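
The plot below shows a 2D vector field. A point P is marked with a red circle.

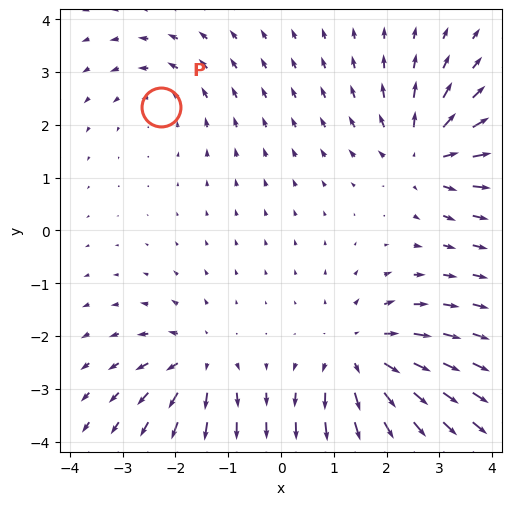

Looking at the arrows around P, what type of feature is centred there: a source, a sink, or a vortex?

At P (-2.3, 2.3) the arrows circulate counterclockwise. Divergence ≈0, curl about +2 — near-zero divergence with nonzero curl is a vortex.

vortex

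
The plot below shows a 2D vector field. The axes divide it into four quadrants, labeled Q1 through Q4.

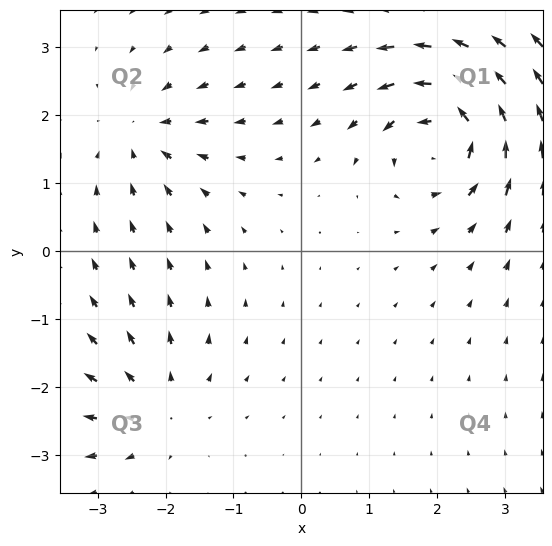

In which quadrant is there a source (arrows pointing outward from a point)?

Q3

The source sits at approximately (-2.1, -2.3), which lies in quadrant Q3. The divergence there is about +3, positive as expected for a source.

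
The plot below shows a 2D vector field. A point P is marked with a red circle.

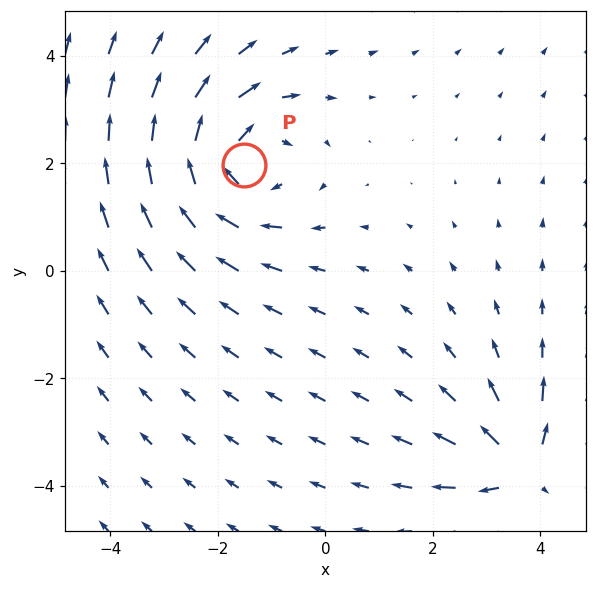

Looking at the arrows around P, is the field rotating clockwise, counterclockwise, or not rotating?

clockwise

Near P at (-1.5, 2.0) the arrows circulate clockwise. The curl (z-component) there is about -4; negative curl means clockwise rotation.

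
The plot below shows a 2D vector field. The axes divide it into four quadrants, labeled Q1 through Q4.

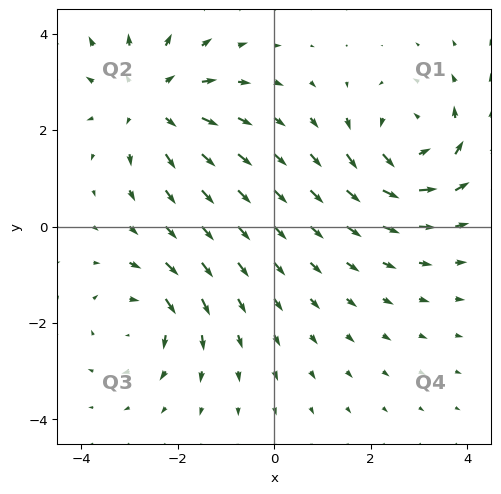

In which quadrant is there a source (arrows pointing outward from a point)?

The source sits at approximately (-2.5, 2.6), which lies in quadrant Q2. The divergence there is about +4, positive as expected for a source.

Q2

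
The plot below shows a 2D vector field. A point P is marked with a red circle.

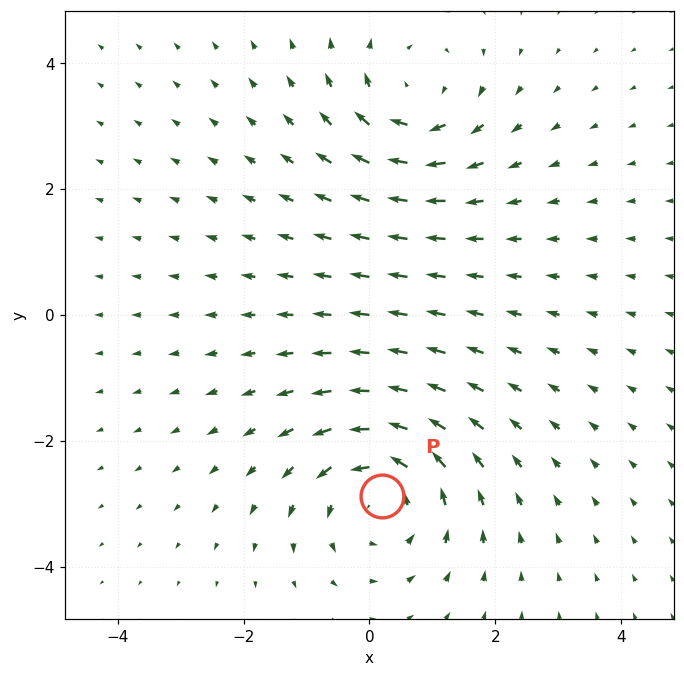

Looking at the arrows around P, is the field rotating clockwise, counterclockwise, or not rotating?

Near P at (0.2, -2.9) the arrows circulate counterclockwise. The curl (z-component) there is about +4; positive curl means counterclockwise rotation.

counterclockwise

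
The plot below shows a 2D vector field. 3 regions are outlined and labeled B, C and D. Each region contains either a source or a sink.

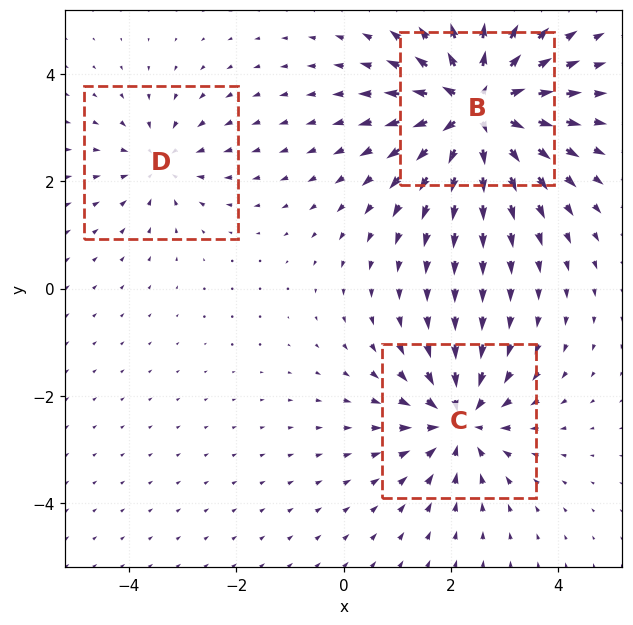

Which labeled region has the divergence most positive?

Divergence at each region's feature centre — B: about +6, C: about -4, D: about -2. Region B is most positive.

B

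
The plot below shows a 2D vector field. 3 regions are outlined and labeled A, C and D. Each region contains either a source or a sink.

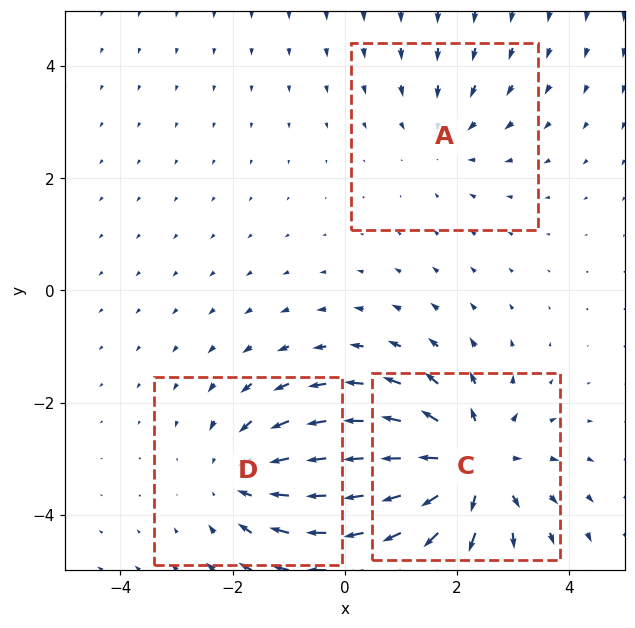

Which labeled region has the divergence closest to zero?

Divergence at each region's feature centre — A: about -2, C: about +4, D: about -3. Region A is closest to zero.

A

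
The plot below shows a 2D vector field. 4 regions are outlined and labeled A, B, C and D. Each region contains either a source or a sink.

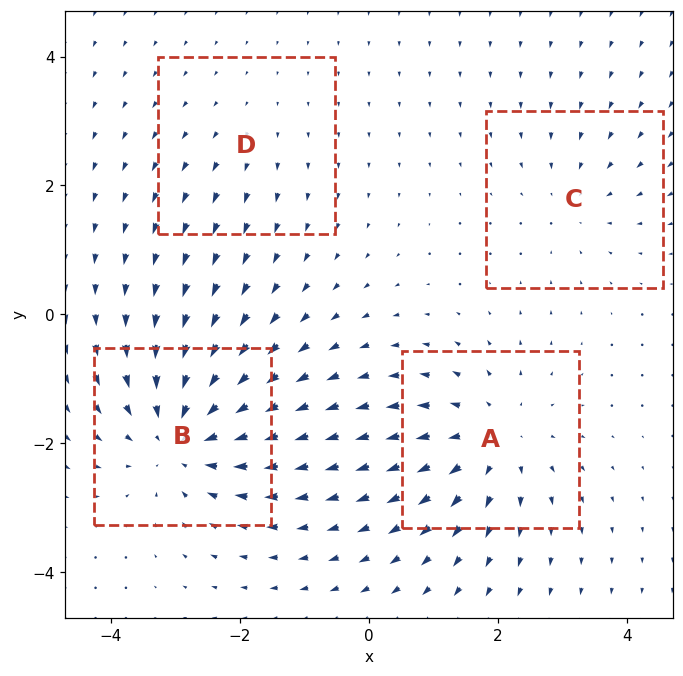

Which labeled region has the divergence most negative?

Divergence at each region's feature centre — A: about +5, B: about -6, C: about -3, D: about +2. Region B is most negative.

B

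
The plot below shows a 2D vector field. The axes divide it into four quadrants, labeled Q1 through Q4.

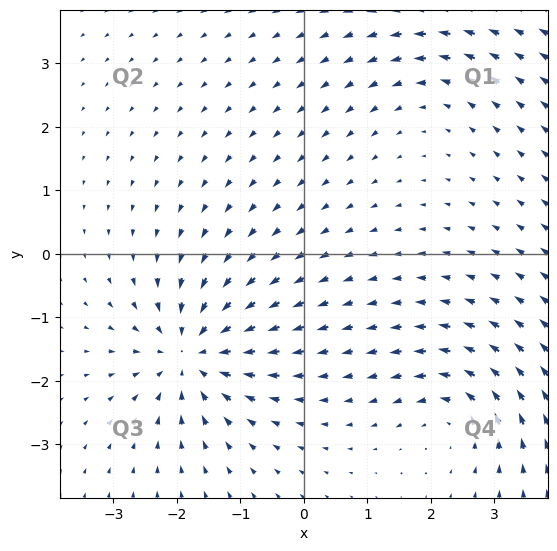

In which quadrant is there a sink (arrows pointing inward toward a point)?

The sink sits at approximately (-1.8, -1.6), which lies in quadrant Q3. The divergence there is about -6, negative as expected for a sink.

Q3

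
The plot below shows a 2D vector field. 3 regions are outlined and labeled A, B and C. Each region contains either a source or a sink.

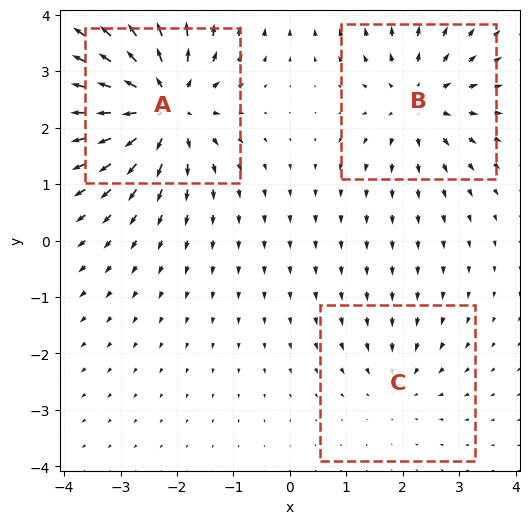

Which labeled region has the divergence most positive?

Divergence at each region's feature centre — A: about +6, B: about +4, C: about -2. Region A is most positive.

A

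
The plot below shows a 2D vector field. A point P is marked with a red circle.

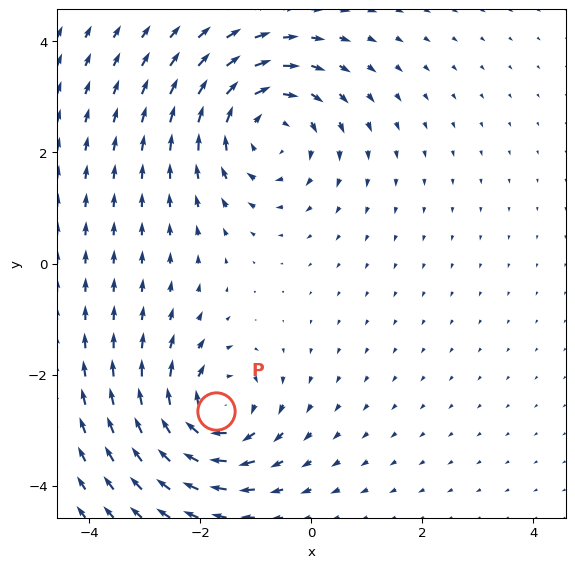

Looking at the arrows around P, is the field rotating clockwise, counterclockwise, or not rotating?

clockwise

Near P at (-1.7, -2.7) the arrows circulate clockwise. The curl (z-component) there is about -5; negative curl means clockwise rotation.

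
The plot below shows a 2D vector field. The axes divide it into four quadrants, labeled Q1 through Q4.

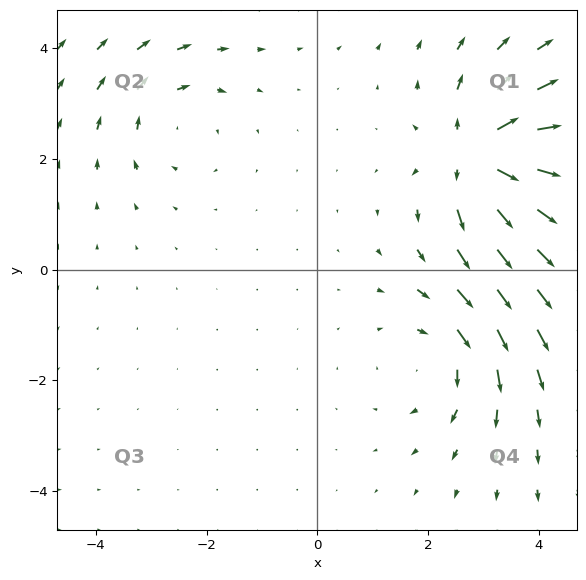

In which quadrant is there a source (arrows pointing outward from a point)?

The source sits at approximately (2.9, 2.0), which lies in quadrant Q1. The divergence there is about +6, positive as expected for a source.

Q1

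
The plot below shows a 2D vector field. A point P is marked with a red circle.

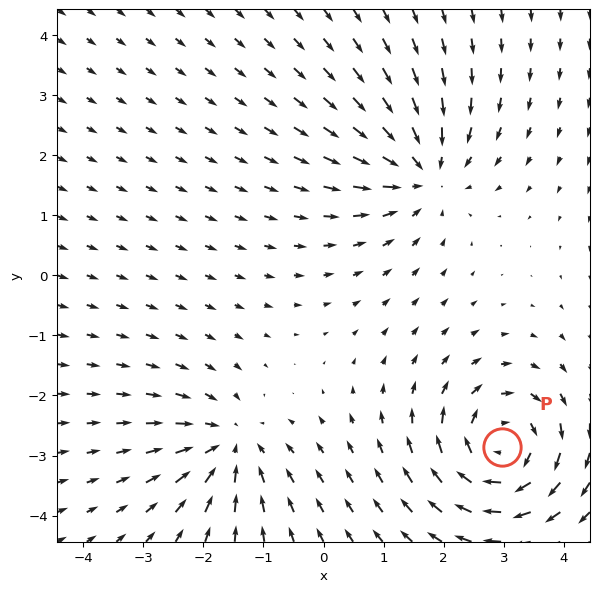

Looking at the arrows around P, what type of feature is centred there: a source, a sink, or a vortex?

vortex

At P (3.0, -2.9) the arrows circulate clockwise. Divergence ≈0, curl about -5 — near-zero divergence with nonzero curl is a vortex.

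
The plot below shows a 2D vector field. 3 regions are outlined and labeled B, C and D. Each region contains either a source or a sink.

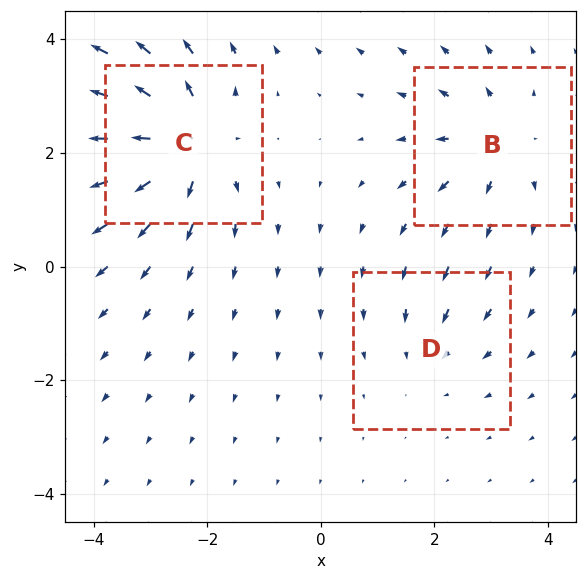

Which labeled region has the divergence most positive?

C

Divergence at each region's feature centre — B: about +4, C: about +6, D: about -2. Region C is most positive.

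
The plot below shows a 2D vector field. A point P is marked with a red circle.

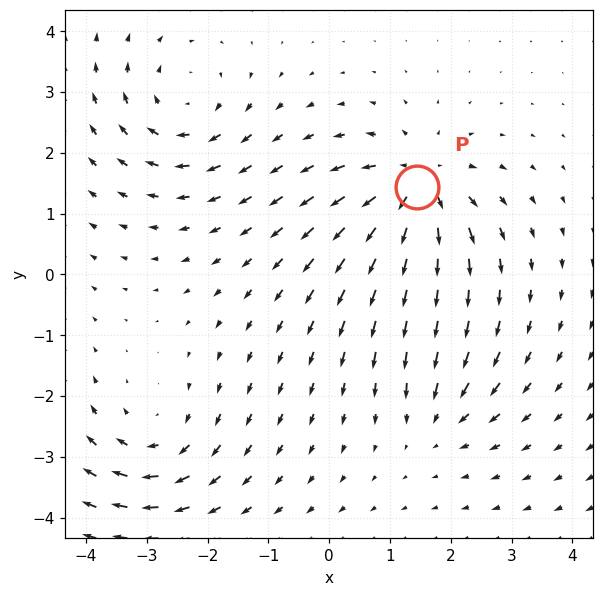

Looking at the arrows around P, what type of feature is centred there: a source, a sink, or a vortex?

At P (1.4, 1.4) the arrows spread outward. Divergence about +6, curl ≈0 — positive divergence with near-zero curl is a source.

source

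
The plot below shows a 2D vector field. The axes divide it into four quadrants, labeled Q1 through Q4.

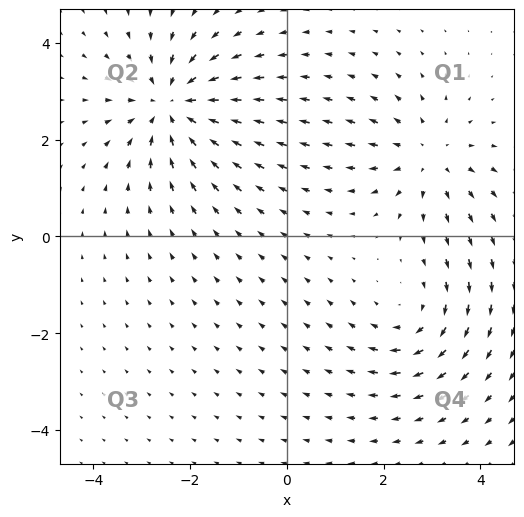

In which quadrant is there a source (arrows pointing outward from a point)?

Q1

The source sits at approximately (2.9, 1.6), which lies in quadrant Q1. The divergence there is about +3, positive as expected for a source.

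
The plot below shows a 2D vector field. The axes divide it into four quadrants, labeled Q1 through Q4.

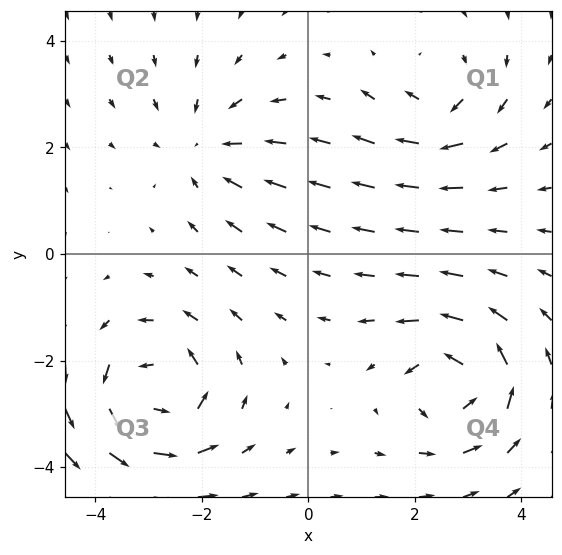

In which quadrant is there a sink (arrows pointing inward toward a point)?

The sink sits at approximately (-1.9, 2.0), which lies in quadrant Q2. The divergence there is about -3, negative as expected for a sink.

Q2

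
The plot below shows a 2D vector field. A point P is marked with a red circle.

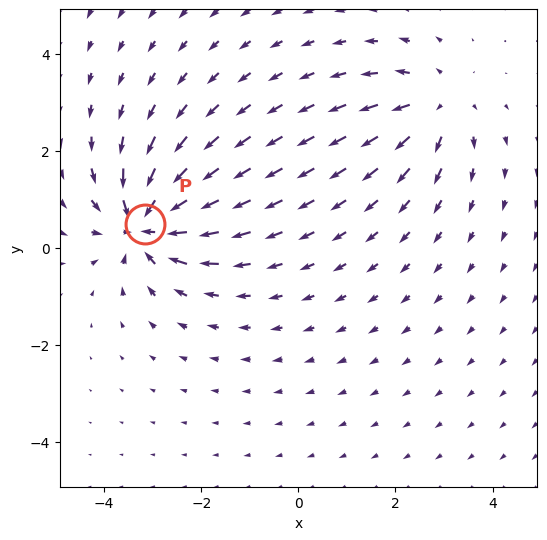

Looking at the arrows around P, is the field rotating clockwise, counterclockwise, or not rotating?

not rotating

Near P at (-3.2, 0.5) the arrows show no circulation. The curl there is ≈0.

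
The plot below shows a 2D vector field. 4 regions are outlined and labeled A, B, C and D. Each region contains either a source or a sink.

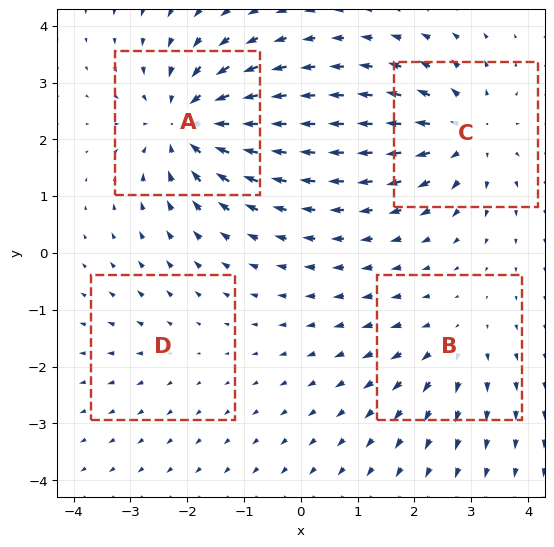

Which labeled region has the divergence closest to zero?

Divergence at each region's feature centre — A: about -7, B: about +3, C: about +5, D: about +2. Region D is closest to zero.

D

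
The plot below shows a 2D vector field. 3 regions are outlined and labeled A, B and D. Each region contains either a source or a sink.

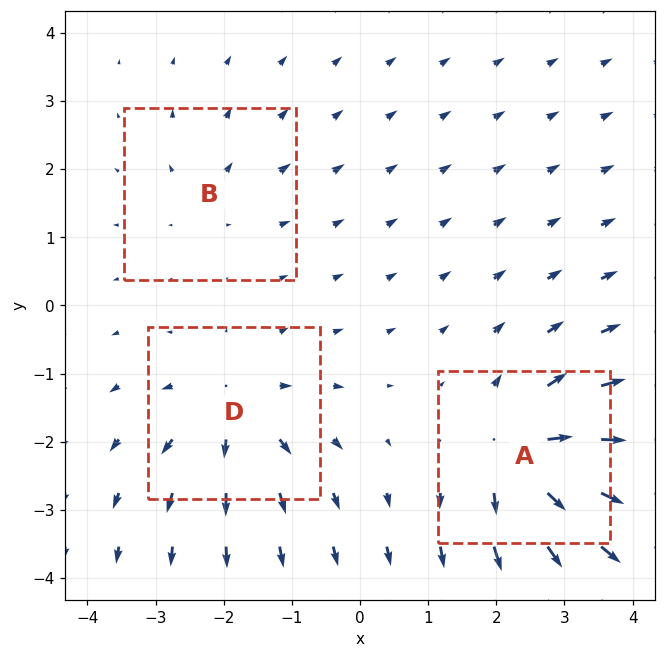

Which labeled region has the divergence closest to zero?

B

Divergence at each region's feature centre — A: about +6, B: about +2, D: about +4. Region B is closest to zero.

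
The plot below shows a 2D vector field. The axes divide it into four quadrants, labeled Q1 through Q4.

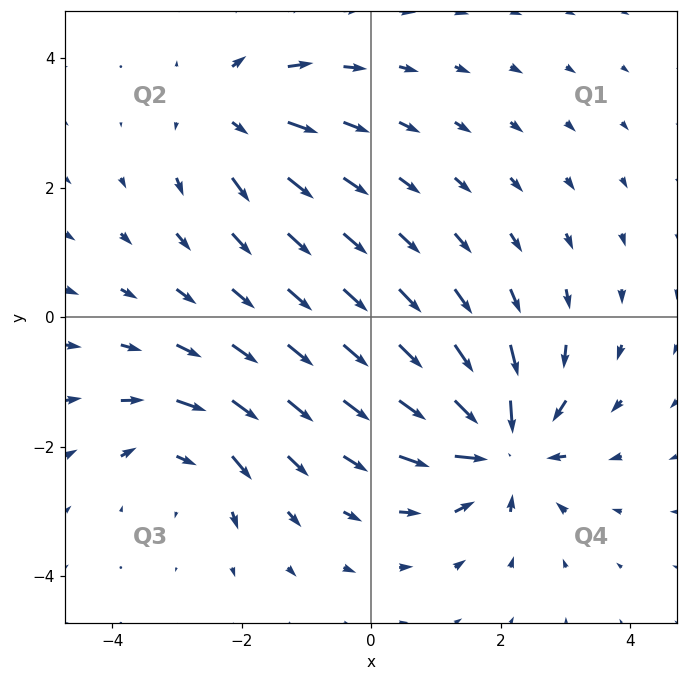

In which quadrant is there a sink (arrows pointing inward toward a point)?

Q4

The sink sits at approximately (2.0, -2.0), which lies in quadrant Q4. The divergence there is about -7, negative as expected for a sink.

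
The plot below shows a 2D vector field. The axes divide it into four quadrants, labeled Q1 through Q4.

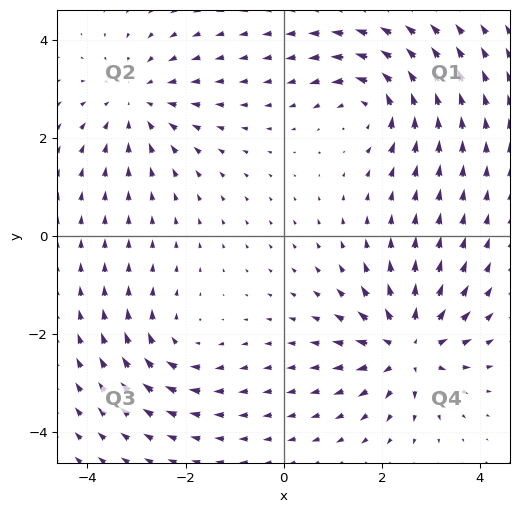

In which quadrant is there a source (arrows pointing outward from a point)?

Q4

The source sits at approximately (2.5, -2.3), which lies in quadrant Q4. The divergence there is about +5, positive as expected for a source.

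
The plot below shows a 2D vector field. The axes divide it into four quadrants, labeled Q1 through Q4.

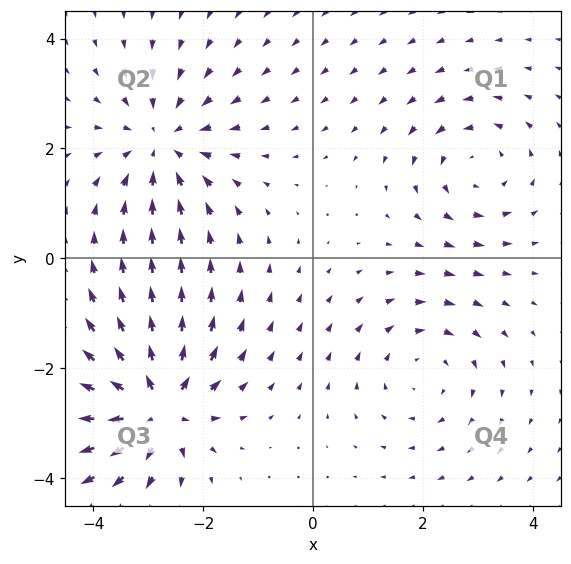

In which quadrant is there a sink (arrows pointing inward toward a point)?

The sink sits at approximately (-2.7, 2.1), which lies in quadrant Q2. The divergence there is about -3, negative as expected for a sink.

Q2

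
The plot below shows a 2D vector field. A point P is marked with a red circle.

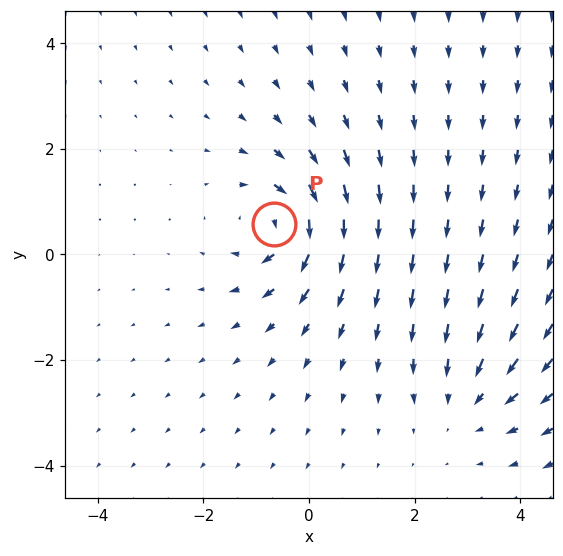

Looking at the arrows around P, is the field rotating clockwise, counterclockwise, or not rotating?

clockwise

Near P at (-0.7, 0.6) the arrows circulate clockwise. The curl (z-component) there is about -5; negative curl means clockwise rotation.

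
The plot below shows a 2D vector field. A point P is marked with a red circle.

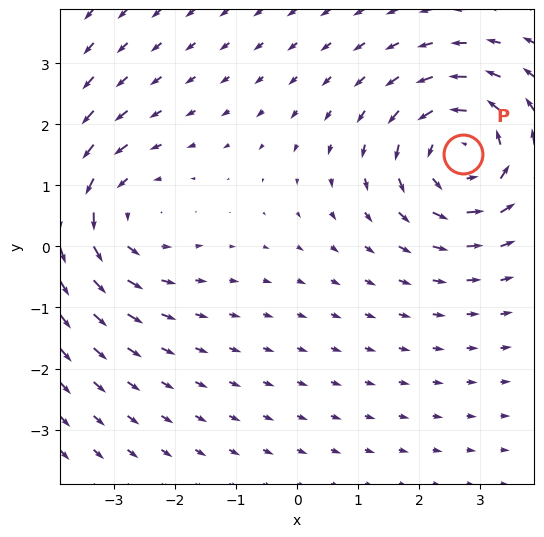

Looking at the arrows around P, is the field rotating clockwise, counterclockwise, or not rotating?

counterclockwise

Near P at (2.7, 1.5) the arrows circulate counterclockwise. The curl (z-component) there is about +5; positive curl means counterclockwise rotation.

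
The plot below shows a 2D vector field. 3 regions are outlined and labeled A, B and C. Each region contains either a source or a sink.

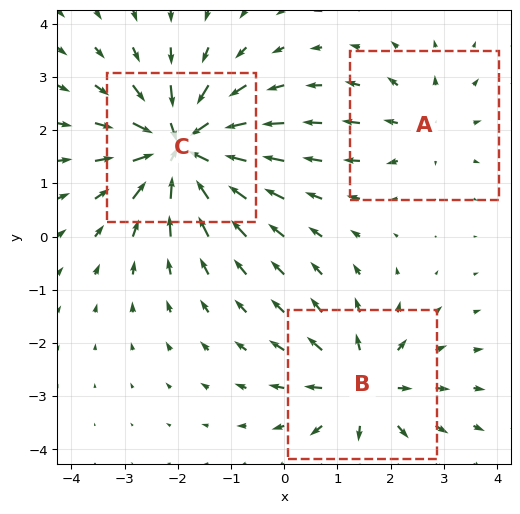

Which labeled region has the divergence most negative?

C

Divergence at each region's feature centre — A: about +2, B: about +4, C: about -6. Region C is most negative.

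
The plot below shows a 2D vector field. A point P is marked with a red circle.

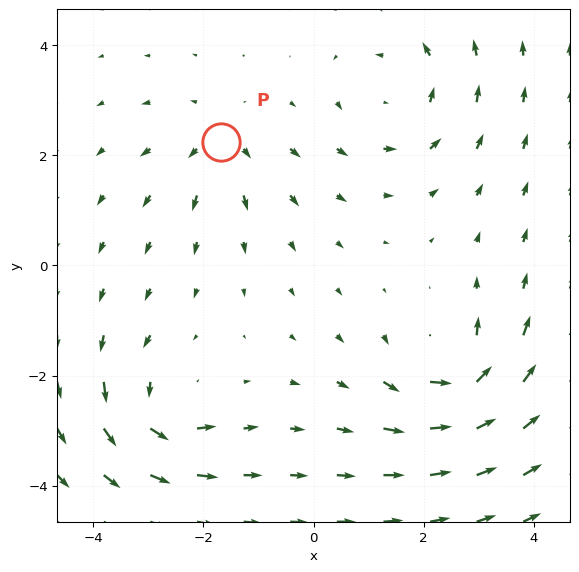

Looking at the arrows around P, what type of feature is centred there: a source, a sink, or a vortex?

source

At P (-1.7, 2.2) the arrows spread outward. Divergence about +3, curl ≈0 — positive divergence with near-zero curl is a source.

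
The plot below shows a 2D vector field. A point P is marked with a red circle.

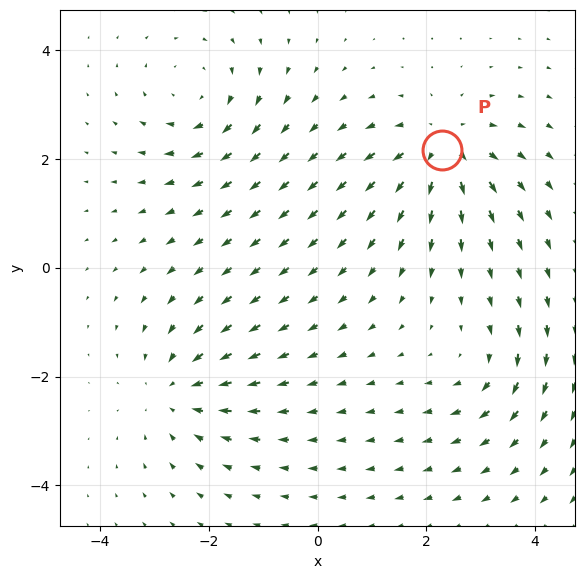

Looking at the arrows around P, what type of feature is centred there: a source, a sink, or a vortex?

At P (2.3, 2.2) the arrows spread outward. Divergence about +6, curl ≈0 — positive divergence with near-zero curl is a source.

source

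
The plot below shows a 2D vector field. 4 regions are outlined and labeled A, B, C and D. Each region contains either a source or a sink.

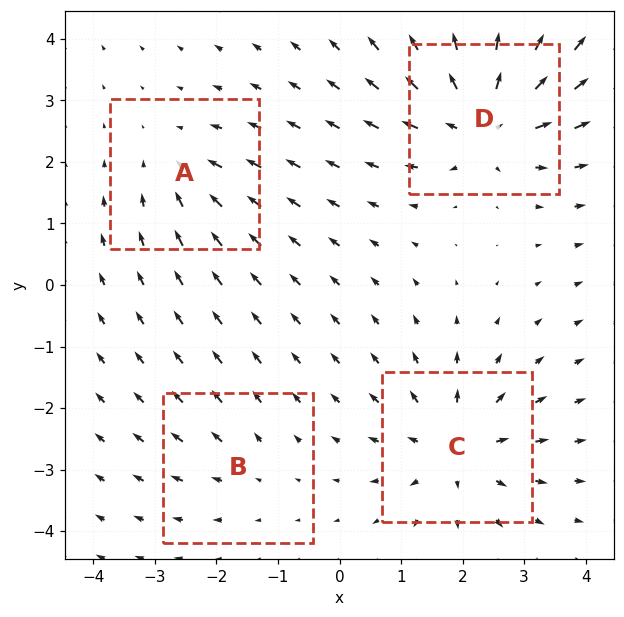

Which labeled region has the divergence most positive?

Divergence at each region's feature centre — A: about -3, B: about +2, C: about +6, D: about +7. Region D is most positive.

D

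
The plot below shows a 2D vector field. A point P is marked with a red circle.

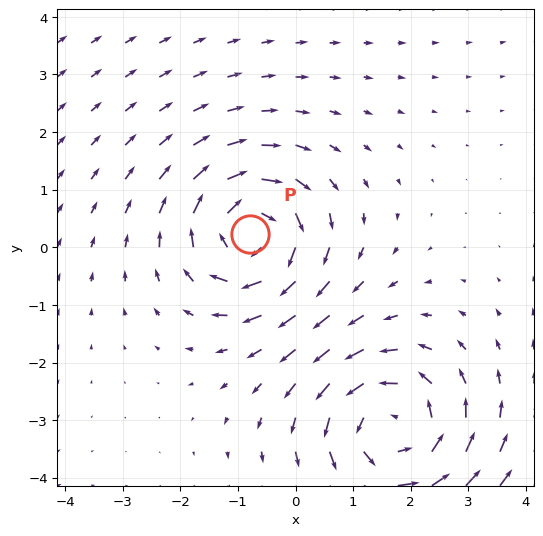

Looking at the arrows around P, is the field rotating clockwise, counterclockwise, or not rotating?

Near P at (-0.8, 0.2) the arrows circulate clockwise. The curl (z-component) there is about -5; negative curl means clockwise rotation.

clockwise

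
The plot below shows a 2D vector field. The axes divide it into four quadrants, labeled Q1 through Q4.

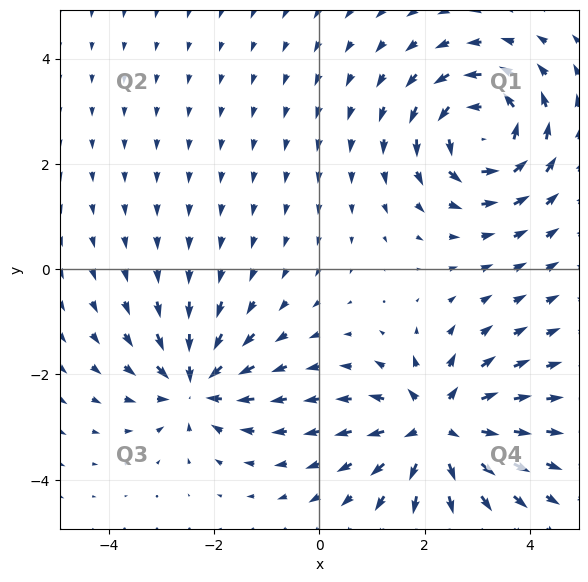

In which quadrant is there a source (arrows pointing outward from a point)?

Q4

The source sits at approximately (2.3, -3.0), which lies in quadrant Q4. The divergence there is about +5, positive as expected for a source.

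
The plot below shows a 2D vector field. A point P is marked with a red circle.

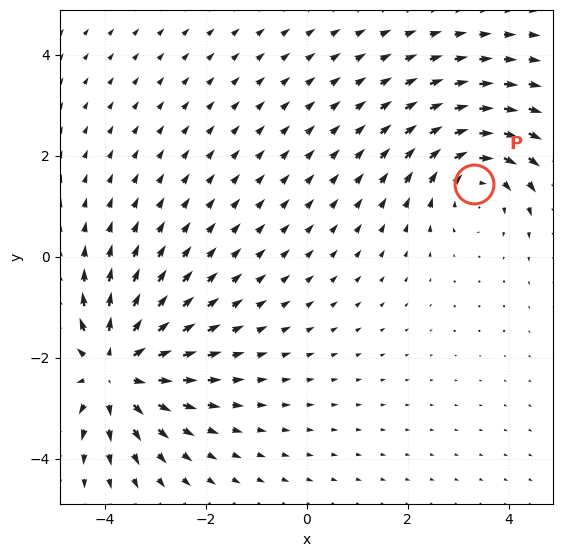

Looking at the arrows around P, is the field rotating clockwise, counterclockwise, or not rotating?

Near P at (3.3, 1.5) the arrows circulate clockwise. The curl (z-component) there is about -3; negative curl means clockwise rotation.

clockwise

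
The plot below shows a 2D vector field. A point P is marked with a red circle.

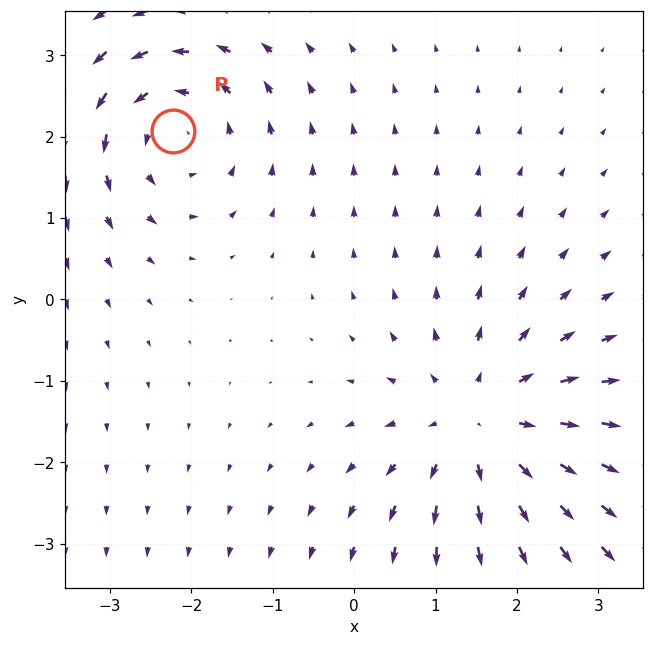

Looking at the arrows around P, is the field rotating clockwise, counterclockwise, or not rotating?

Near P at (-2.2, 2.1) the arrows circulate counterclockwise. The curl (z-component) there is about +3; positive curl means counterclockwise rotation.

counterclockwise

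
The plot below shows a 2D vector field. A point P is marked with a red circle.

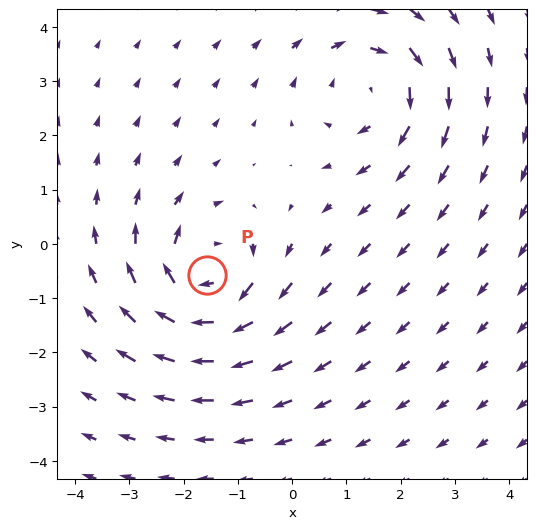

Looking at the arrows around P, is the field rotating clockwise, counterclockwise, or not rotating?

Near P at (-1.6, -0.6) the arrows circulate clockwise. The curl (z-component) there is about -5; negative curl means clockwise rotation.

clockwise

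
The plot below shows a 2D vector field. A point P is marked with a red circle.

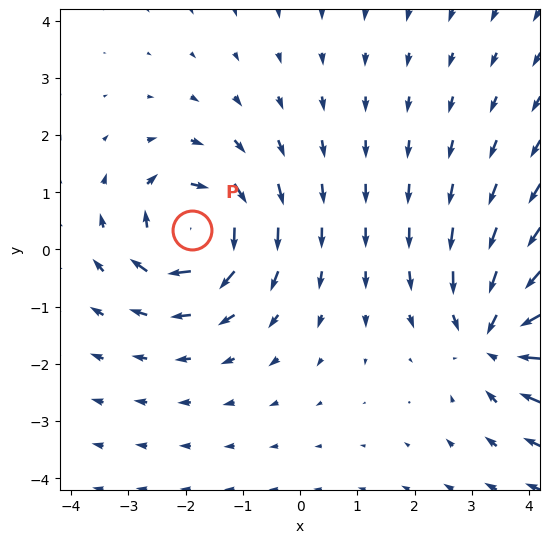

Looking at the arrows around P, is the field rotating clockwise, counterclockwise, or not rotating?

Near P at (-1.9, 0.3) the arrows circulate clockwise. The curl (z-component) there is about -5; negative curl means clockwise rotation.

clockwise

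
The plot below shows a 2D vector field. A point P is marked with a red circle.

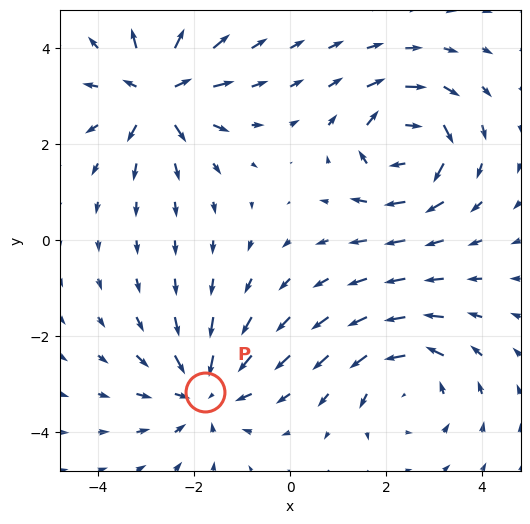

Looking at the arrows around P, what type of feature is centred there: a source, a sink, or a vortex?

sink

At P (-1.8, -3.2) the arrows converge inward. Divergence about -4, curl ≈0 — negative divergence with near-zero curl is a sink.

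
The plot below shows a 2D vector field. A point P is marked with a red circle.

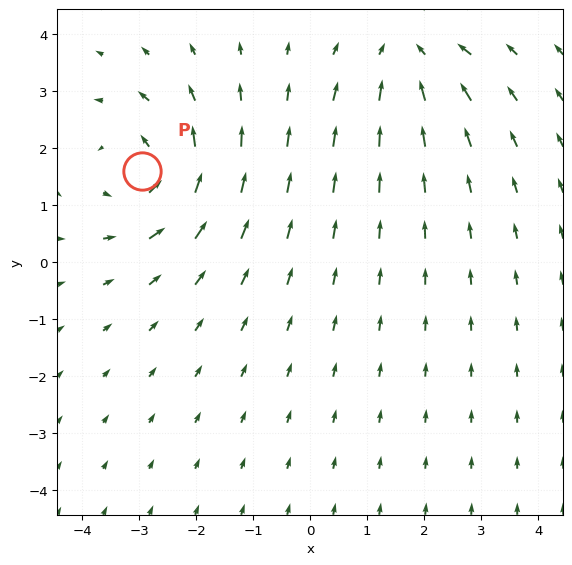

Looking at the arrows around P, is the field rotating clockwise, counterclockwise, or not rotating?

Near P at (-2.9, 1.6) the arrows circulate counterclockwise. The curl (z-component) there is about +6; positive curl means counterclockwise rotation.

counterclockwise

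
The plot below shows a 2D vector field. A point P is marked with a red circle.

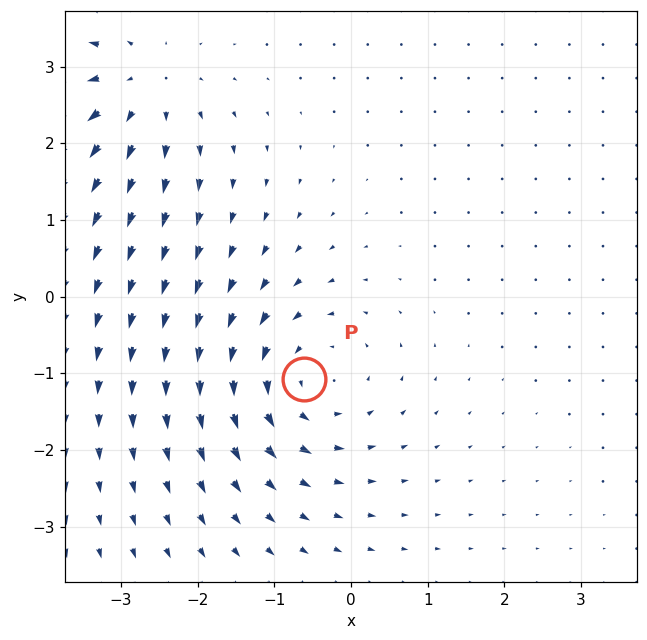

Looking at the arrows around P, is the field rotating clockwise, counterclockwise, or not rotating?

counterclockwise

Near P at (-0.6, -1.1) the arrows circulate counterclockwise. The curl (z-component) there is about +4; positive curl means counterclockwise rotation.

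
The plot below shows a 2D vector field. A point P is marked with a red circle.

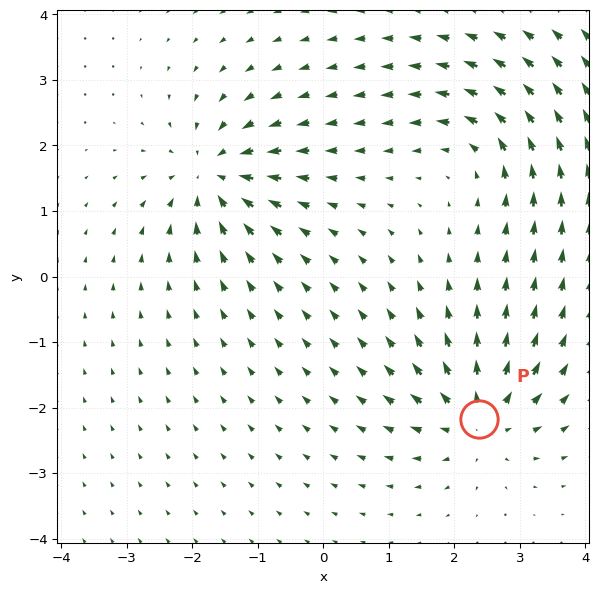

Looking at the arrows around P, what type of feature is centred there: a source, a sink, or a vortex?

source

At P (2.4, -2.2) the arrows spread outward. Divergence about +6, curl ≈0 — positive divergence with near-zero curl is a source.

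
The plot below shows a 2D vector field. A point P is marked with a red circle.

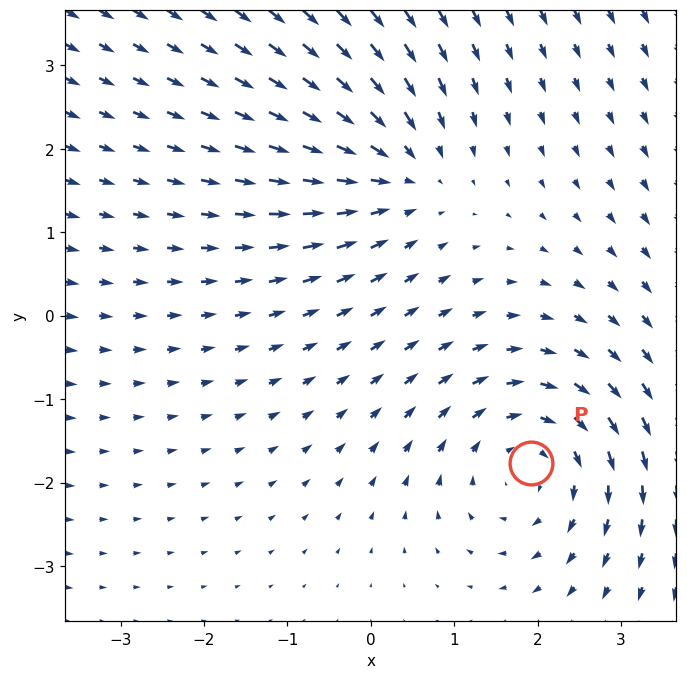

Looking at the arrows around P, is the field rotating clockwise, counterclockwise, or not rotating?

clockwise

Near P at (1.9, -1.8) the arrows circulate clockwise. The curl (z-component) there is about -3; negative curl means clockwise rotation.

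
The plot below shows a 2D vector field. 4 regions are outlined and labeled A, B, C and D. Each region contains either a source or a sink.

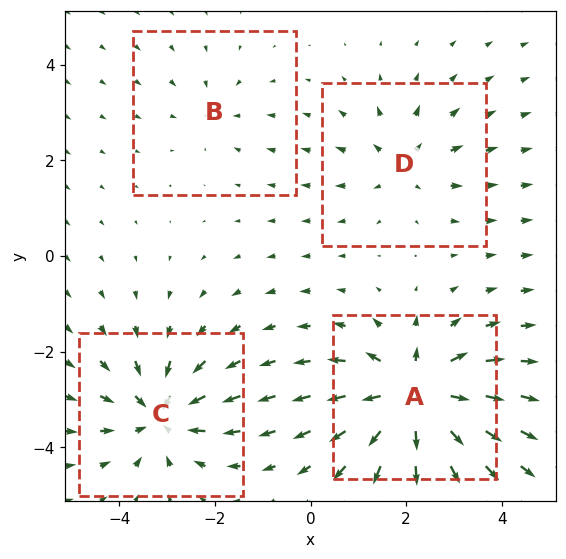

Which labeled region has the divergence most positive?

A

Divergence at each region's feature centre — A: about +7, B: about -2, C: about -5, D: about +3. Region A is most positive.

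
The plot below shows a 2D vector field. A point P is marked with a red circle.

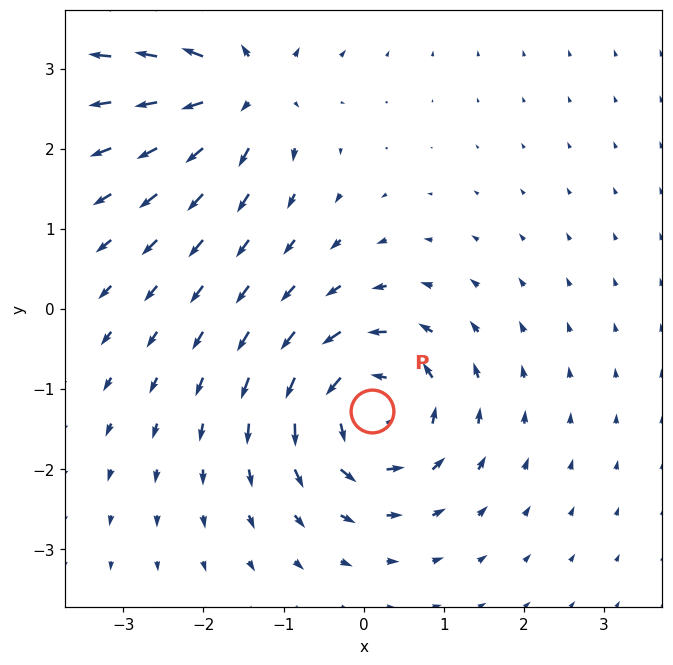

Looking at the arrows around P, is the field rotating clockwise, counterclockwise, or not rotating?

Near P at (0.1, -1.3) the arrows circulate counterclockwise. The curl (z-component) there is about +6; positive curl means counterclockwise rotation.

counterclockwise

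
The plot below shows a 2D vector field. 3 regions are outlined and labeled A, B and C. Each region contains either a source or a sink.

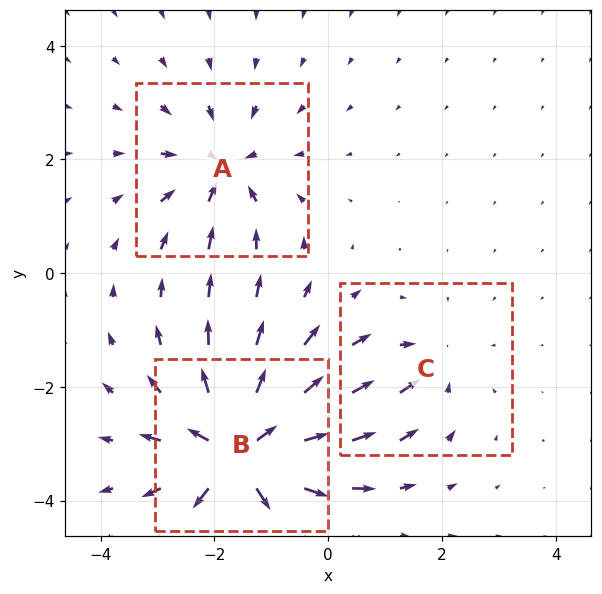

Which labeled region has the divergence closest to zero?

C

Divergence at each region's feature centre — A: about -3, B: about +6, C: about -2. Region C is closest to zero.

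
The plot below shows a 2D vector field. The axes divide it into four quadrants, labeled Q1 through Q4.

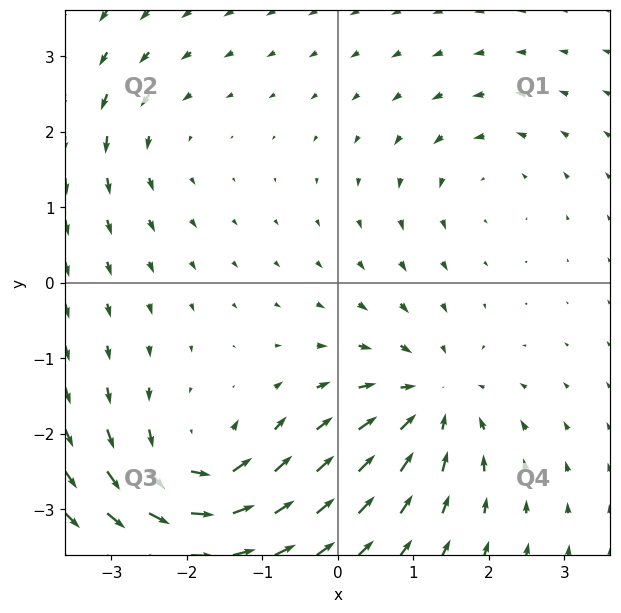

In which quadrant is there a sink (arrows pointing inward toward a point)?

Q4

The sink sits at approximately (1.3, -1.6), which lies in quadrant Q4. The divergence there is about -5, negative as expected for a sink.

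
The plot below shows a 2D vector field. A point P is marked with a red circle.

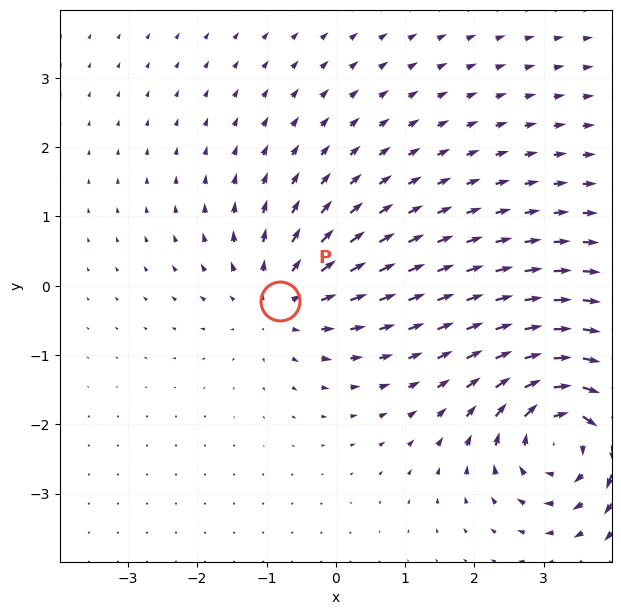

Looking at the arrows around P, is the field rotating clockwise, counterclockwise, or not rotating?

Near P at (-0.8, -0.2) the arrows show no circulation. The curl there is ≈0.

not rotating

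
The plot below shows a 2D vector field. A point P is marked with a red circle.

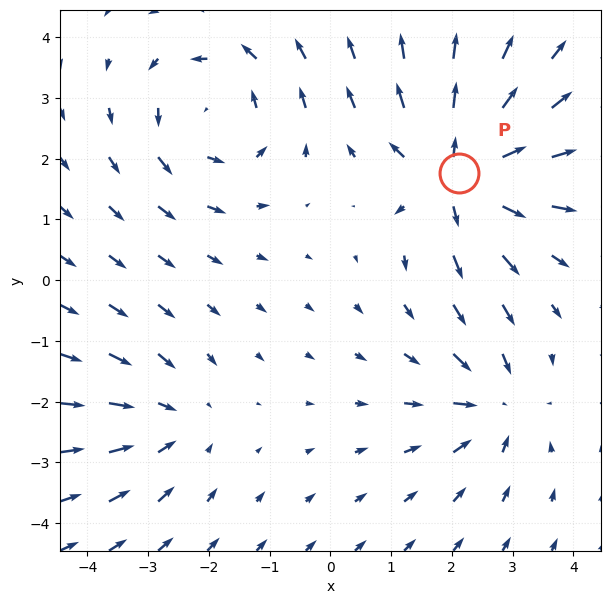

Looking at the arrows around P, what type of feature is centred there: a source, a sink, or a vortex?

At P (2.1, 1.8) the arrows spread outward. Divergence about +6, curl ≈0 — positive divergence with near-zero curl is a source.

source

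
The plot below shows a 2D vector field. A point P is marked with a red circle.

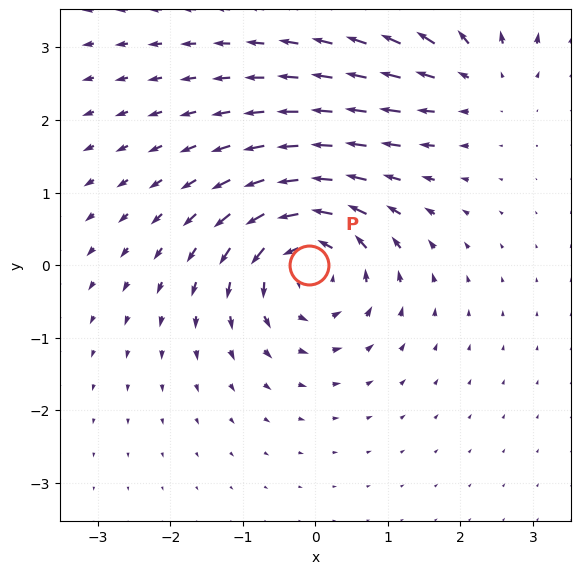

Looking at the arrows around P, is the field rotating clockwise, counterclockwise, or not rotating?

Near P at (-0.1, -0.0) the arrows circulate counterclockwise. The curl (z-component) there is about +6; positive curl means counterclockwise rotation.

counterclockwise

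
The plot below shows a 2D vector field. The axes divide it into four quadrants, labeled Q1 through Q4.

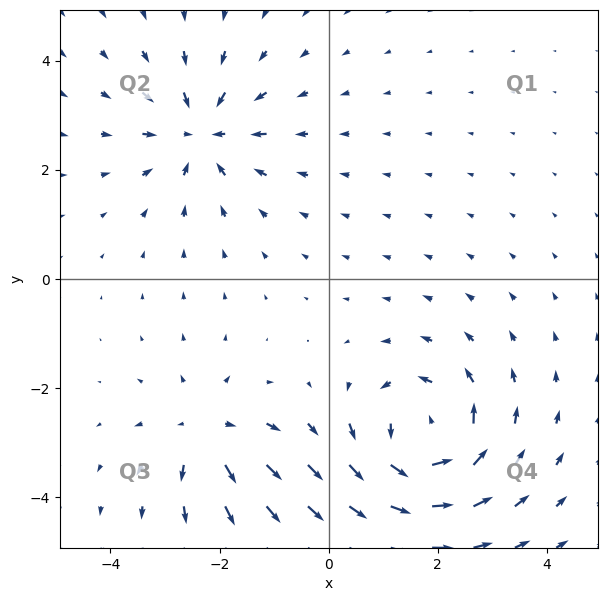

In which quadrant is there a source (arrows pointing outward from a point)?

The source sits at approximately (-2.2, -2.8), which lies in quadrant Q3. The divergence there is about +3, positive as expected for a source.

Q3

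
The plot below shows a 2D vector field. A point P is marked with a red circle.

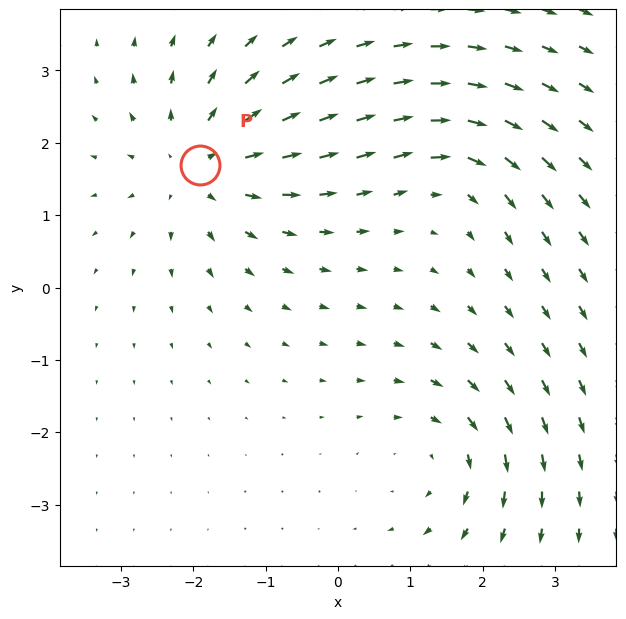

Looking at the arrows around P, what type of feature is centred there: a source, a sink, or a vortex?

source

At P (-1.9, 1.7) the arrows spread outward. Divergence about +4, curl ≈0 — positive divergence with near-zero curl is a source.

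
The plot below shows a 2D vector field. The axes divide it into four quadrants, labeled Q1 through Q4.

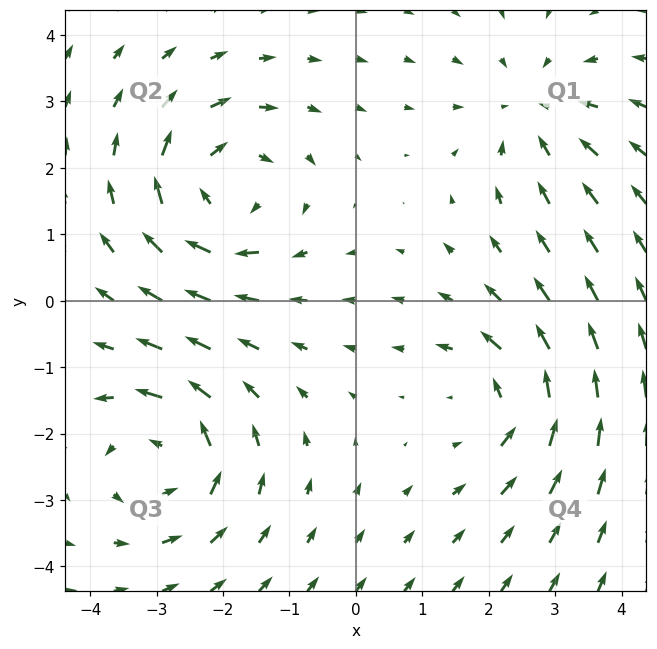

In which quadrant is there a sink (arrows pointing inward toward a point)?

Q1

The sink sits at approximately (2.7, 2.8), which lies in quadrant Q1. The divergence there is about -3, negative as expected for a sink.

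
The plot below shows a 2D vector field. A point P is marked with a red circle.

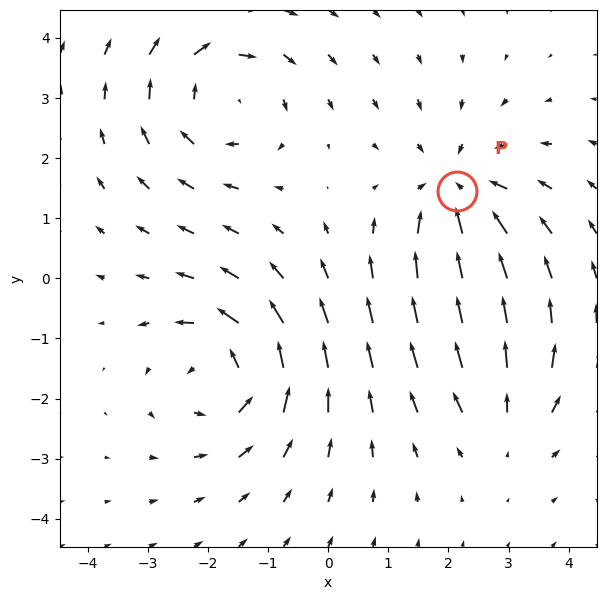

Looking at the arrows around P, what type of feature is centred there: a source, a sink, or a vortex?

At P (2.1, 1.4) the arrows converge inward. Divergence about -4, curl ≈0 — negative divergence with near-zero curl is a sink.

sink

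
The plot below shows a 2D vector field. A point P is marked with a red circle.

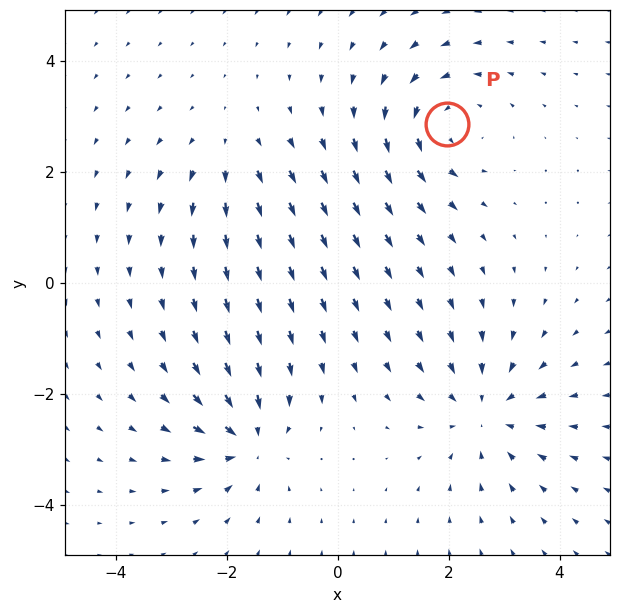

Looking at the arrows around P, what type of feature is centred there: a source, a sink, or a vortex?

vortex

At P (2.0, 2.9) the arrows circulate counterclockwise. Divergence ≈0, curl about +4 — near-zero divergence with nonzero curl is a vortex.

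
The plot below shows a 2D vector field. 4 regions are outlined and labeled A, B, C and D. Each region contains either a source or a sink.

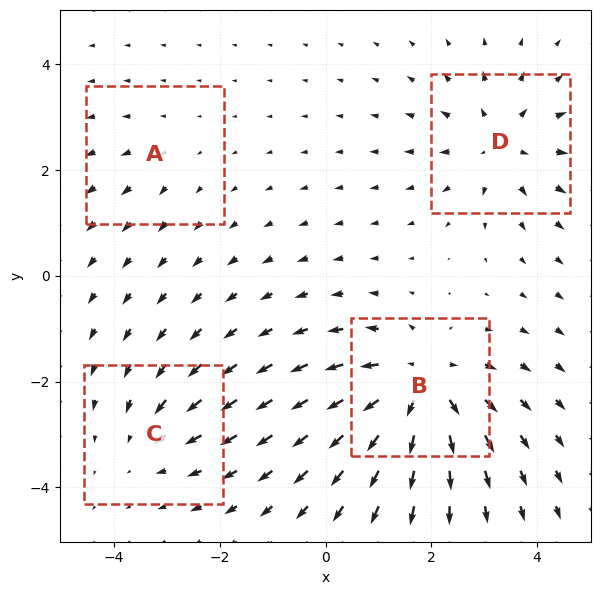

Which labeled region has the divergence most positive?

Divergence at each region's feature centre — A: about +2, B: about +7, C: about -3, D: about +5. Region B is most positive.

B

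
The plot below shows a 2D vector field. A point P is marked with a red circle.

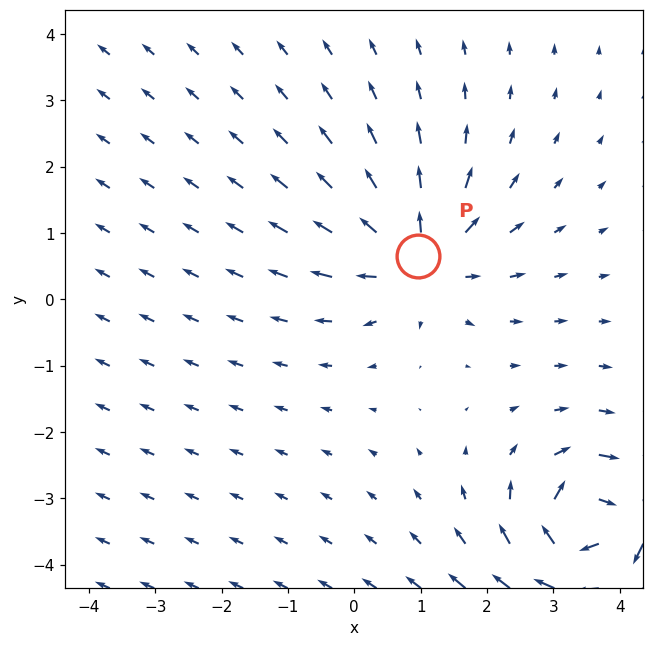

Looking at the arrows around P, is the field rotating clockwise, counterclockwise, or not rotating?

Near P at (1.0, 0.6) the arrows show no circulation. The curl there is ≈0.

not rotating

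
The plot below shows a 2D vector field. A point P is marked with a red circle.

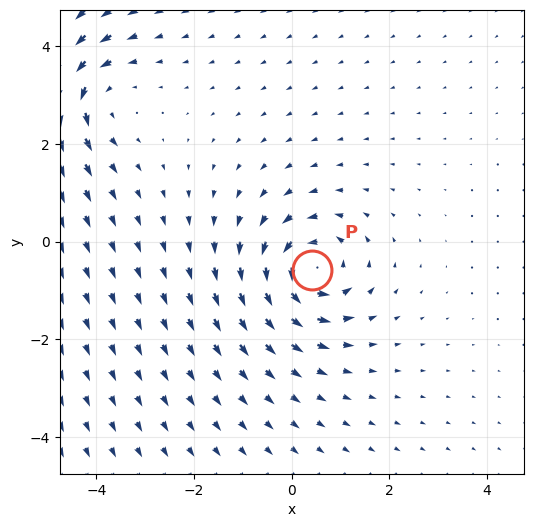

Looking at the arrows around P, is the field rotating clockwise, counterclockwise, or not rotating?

counterclockwise

Near P at (0.4, -0.6) the arrows circulate counterclockwise. The curl (z-component) there is about +5; positive curl means counterclockwise rotation.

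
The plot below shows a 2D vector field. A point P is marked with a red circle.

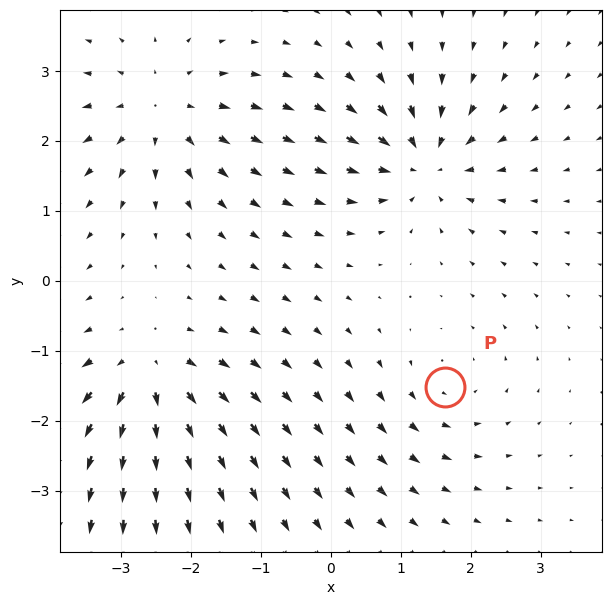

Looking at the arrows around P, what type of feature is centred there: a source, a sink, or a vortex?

vortex

At P (1.6, -1.5) the arrows circulate counterclockwise. Divergence ≈0, curl about +3 — near-zero divergence with nonzero curl is a vortex.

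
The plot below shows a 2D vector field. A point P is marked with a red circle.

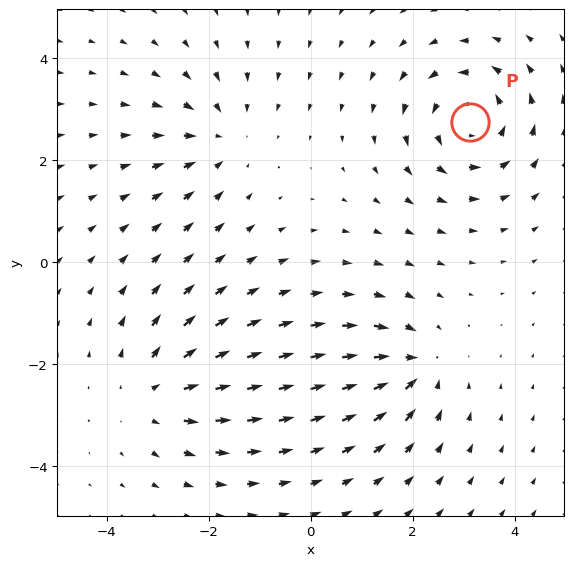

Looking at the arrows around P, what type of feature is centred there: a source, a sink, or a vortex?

At P (3.1, 2.8) the arrows circulate counterclockwise. Divergence ≈0, curl about +5 — near-zero divergence with nonzero curl is a vortex.

vortex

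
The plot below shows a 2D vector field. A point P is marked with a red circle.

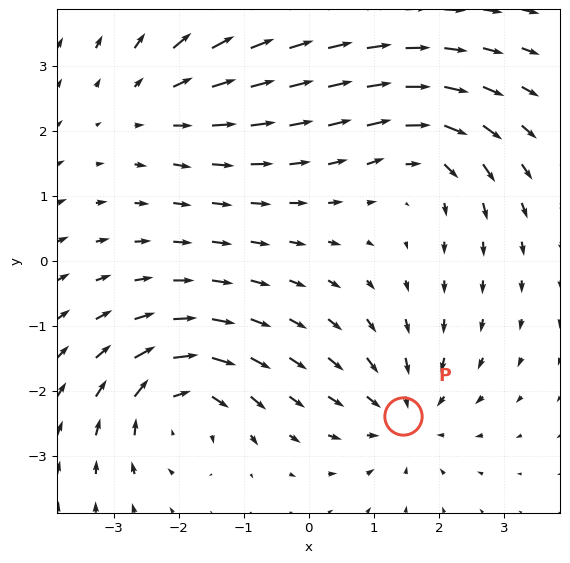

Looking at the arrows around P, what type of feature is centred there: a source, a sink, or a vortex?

sink

At P (1.5, -2.4) the arrows converge inward. Divergence about -4, curl ≈0 — negative divergence with near-zero curl is a sink.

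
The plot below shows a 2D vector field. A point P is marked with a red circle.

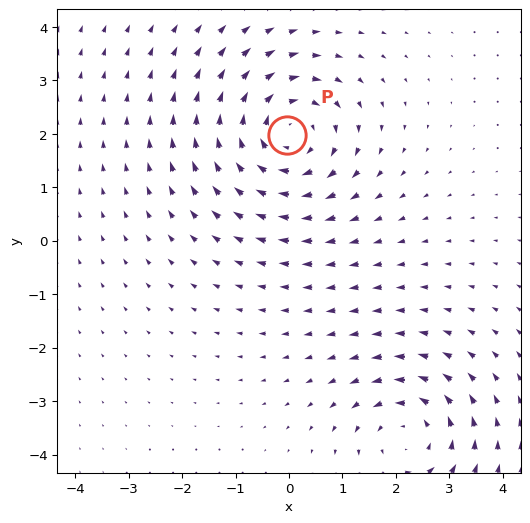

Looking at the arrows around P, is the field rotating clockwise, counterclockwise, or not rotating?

clockwise

Near P at (-0.0, 2.0) the arrows circulate clockwise. The curl (z-component) there is about -5; negative curl means clockwise rotation.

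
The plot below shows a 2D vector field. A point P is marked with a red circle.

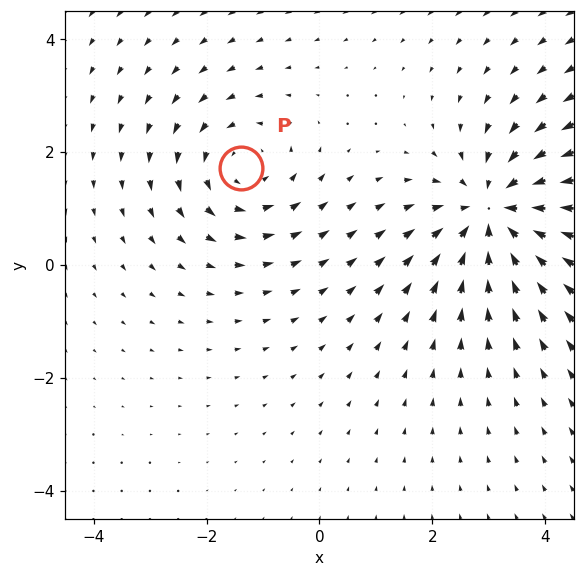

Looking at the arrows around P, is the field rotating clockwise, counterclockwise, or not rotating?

counterclockwise

Near P at (-1.4, 1.7) the arrows circulate counterclockwise. The curl (z-component) there is about +3; positive curl means counterclockwise rotation.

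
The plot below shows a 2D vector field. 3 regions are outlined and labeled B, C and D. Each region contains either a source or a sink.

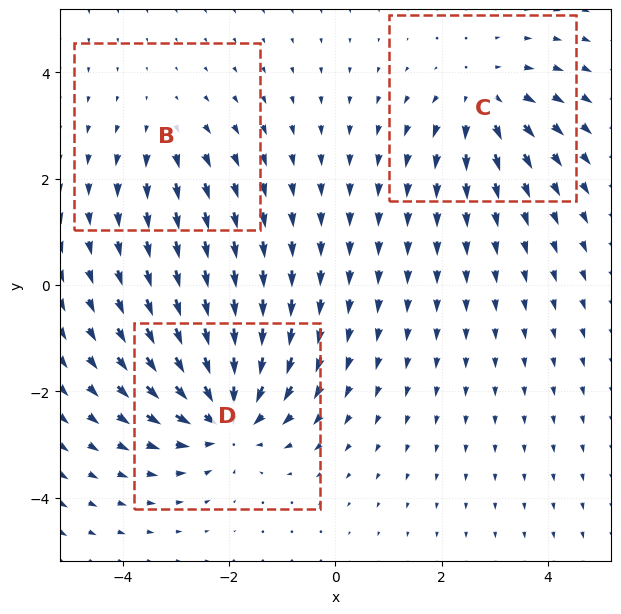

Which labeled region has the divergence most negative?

Divergence at each region's feature centre — B: about +2, C: about +3, D: about -5. Region D is most negative.

D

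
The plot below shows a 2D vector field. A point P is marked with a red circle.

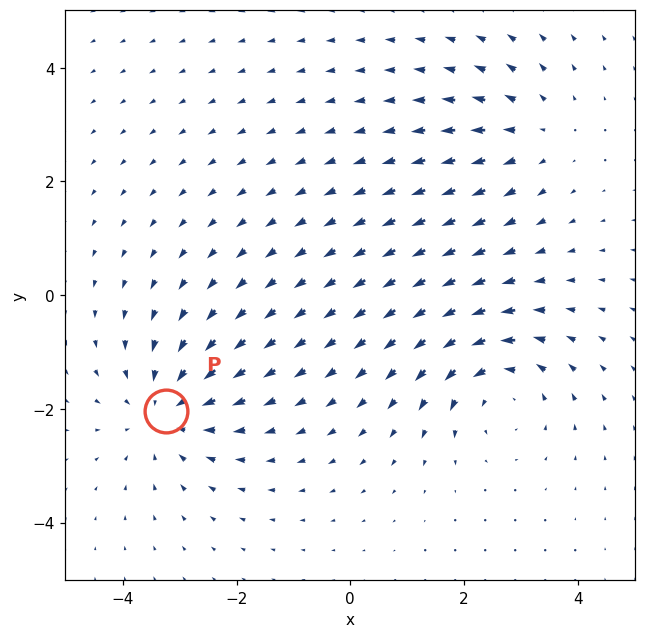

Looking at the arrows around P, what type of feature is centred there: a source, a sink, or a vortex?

At P (-3.2, -2.0) the arrows converge inward. Divergence about -4, curl ≈0 — negative divergence with near-zero curl is a sink.

sink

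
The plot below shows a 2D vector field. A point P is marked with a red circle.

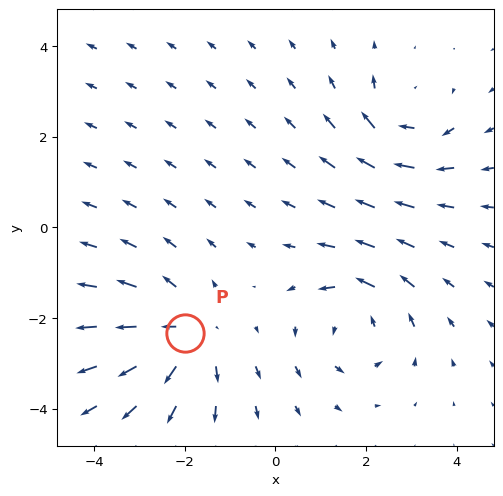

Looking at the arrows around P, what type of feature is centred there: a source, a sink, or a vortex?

source

At P (-2.0, -2.3) the arrows spread outward. Divergence about +4, curl ≈0 — positive divergence with near-zero curl is a source.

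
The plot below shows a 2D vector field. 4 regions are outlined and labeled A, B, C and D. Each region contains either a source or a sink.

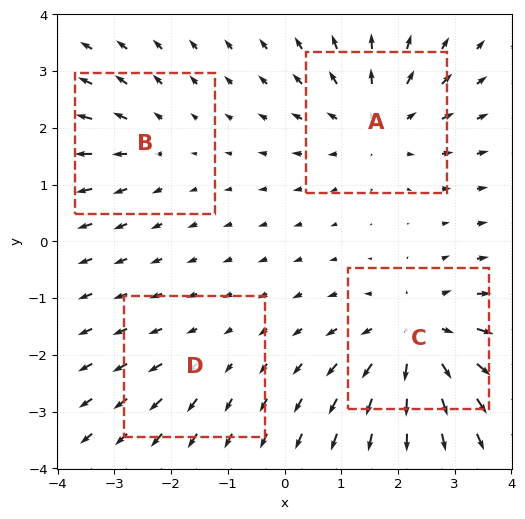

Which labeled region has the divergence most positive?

C

Divergence at each region's feature centre — A: about +5, B: about +3, C: about +6, D: about +2. Region C is most positive.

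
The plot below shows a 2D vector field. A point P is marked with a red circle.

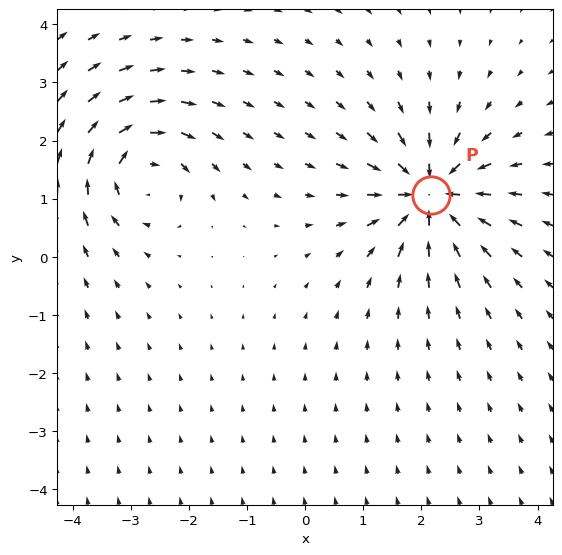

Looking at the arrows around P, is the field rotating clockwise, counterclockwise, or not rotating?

Near P at (2.2, 1.1) the arrows show no circulation. The curl there is ≈0.

not rotating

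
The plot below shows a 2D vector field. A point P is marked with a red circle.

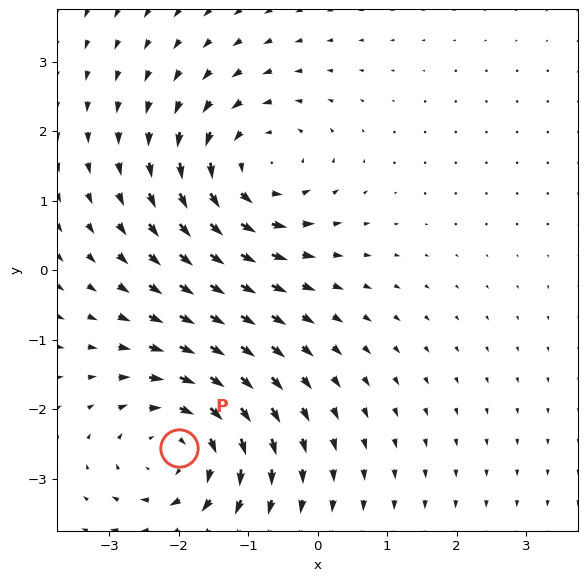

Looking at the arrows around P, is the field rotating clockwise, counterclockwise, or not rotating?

Near P at (-2.0, -2.6) the arrows circulate clockwise. The curl (z-component) there is about -3; negative curl means clockwise rotation.

clockwise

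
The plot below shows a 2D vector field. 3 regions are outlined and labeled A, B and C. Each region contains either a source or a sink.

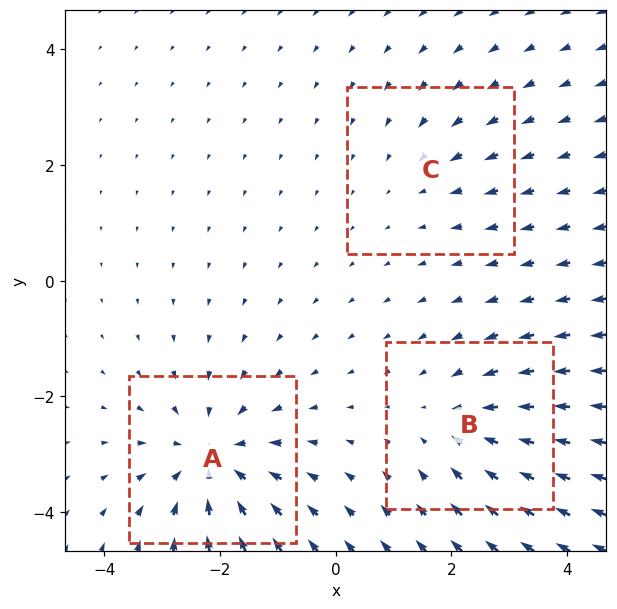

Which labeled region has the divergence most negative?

Divergence at each region's feature centre — A: about -4, B: about -3, C: about -2. Region A is most negative.

A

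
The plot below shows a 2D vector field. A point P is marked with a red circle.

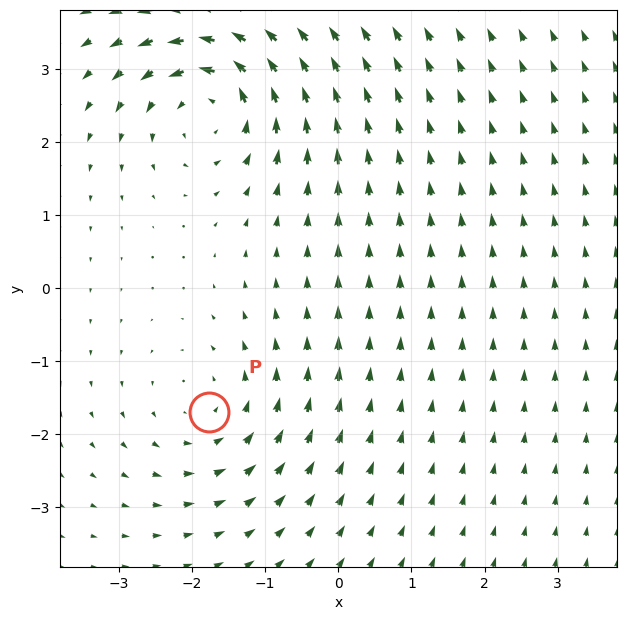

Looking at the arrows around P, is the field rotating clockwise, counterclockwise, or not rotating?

counterclockwise

Near P at (-1.8, -1.7) the arrows circulate counterclockwise. The curl (z-component) there is about +3; positive curl means counterclockwise rotation.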